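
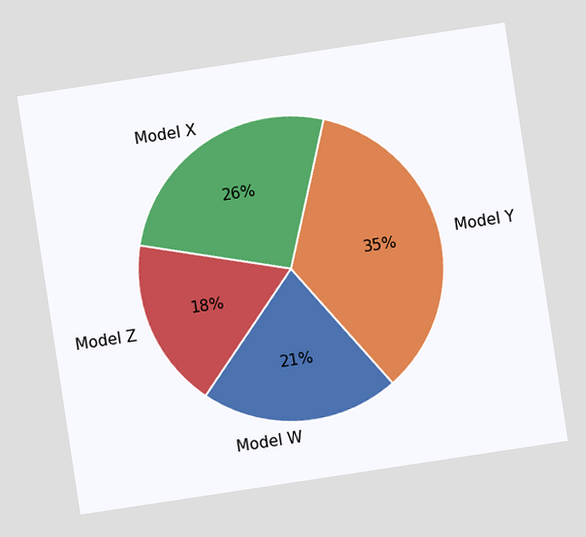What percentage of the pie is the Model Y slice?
The chart is tilted about 9° counter-clockwise. The Model Y slice takes up 35% of the pie.

35%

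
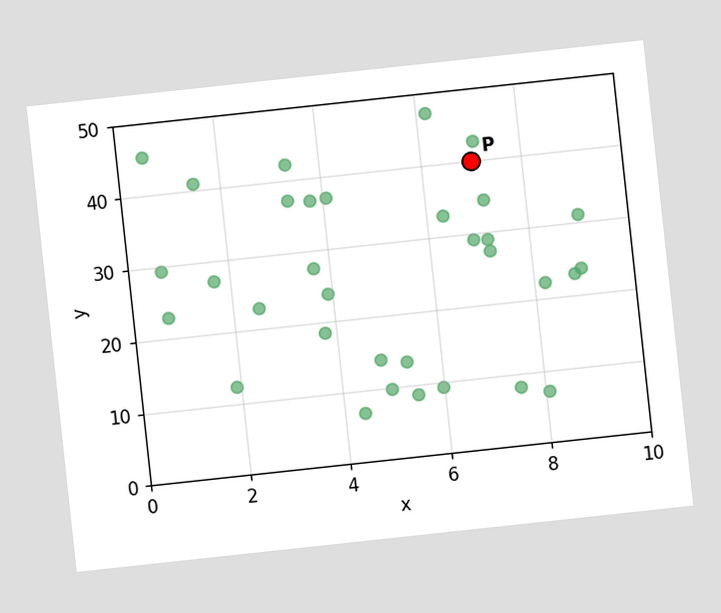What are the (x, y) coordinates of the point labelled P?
The chart is tilted about 6° counter-clockwise. Following the gridlines from P to each axis, P sits at (7, 40).

(7, 40)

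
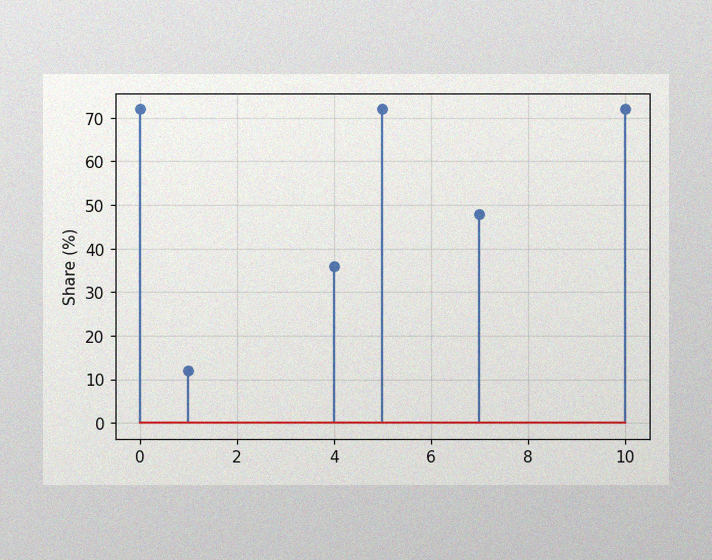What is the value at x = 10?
72%

The image has some photo noise and uneven lighting. The stem at x=10 reaches 72%.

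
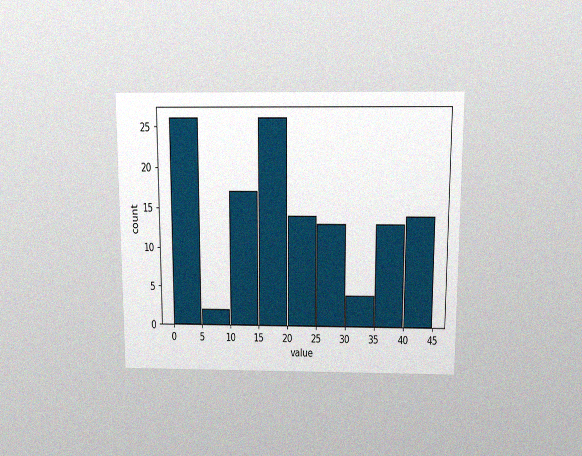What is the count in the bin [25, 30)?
13

The chart is viewed slightly from above, with some photo noise. The [25, 30) bin has height 13.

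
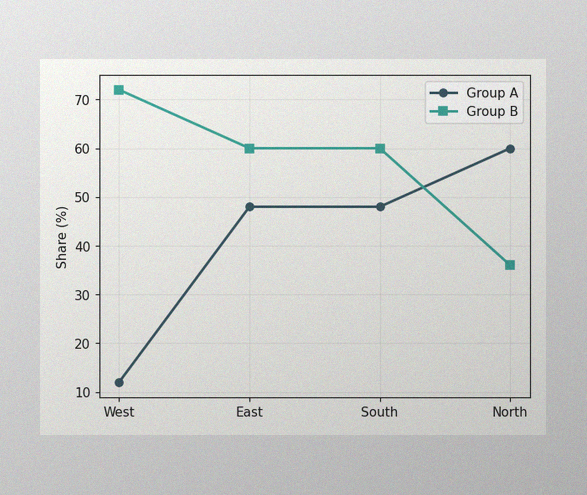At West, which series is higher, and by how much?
Group B, by 60%

The image has some photo noise and uneven lighting. At West, Group B sits above the other line by 60%.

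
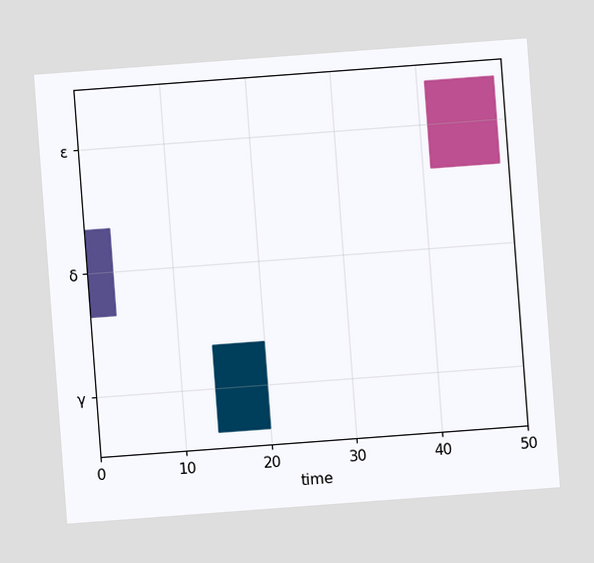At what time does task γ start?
The chart is tilted about 4° counter-clockwise. The γ bar begins at t=14.

14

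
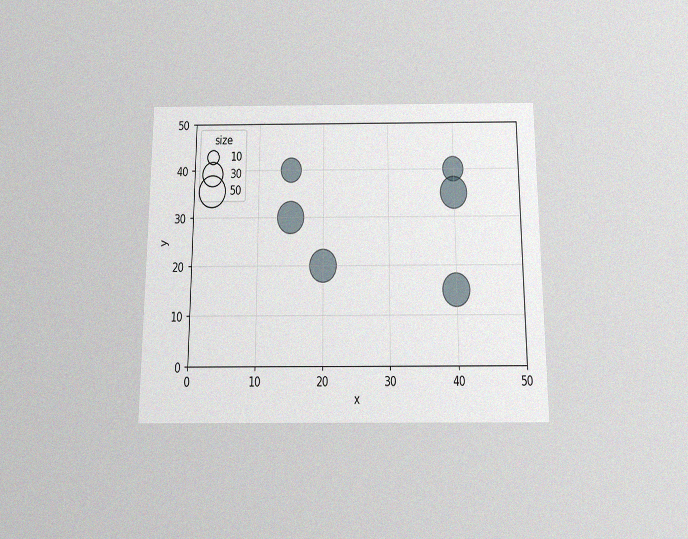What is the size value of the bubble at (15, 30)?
50

The chart is viewed slightly from below, with some photo noise. Matching the bubble at (15, 30) against the size legend gives 50.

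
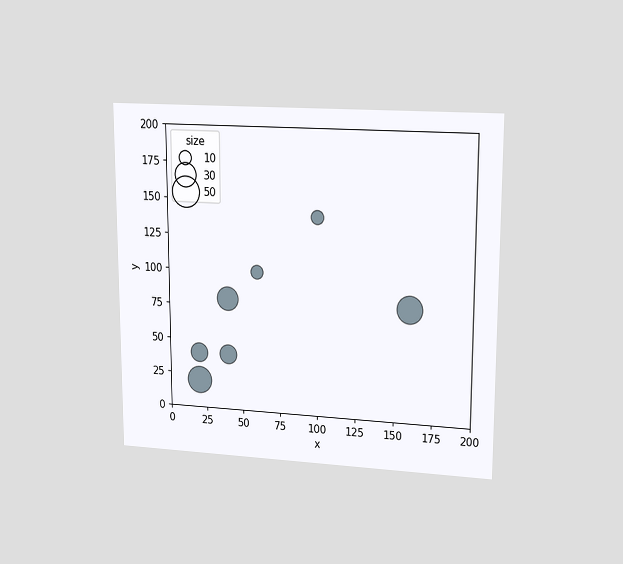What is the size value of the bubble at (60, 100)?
The chart is viewed at a slight angle. Matching the bubble at (60, 100) against the size legend gives 10.

10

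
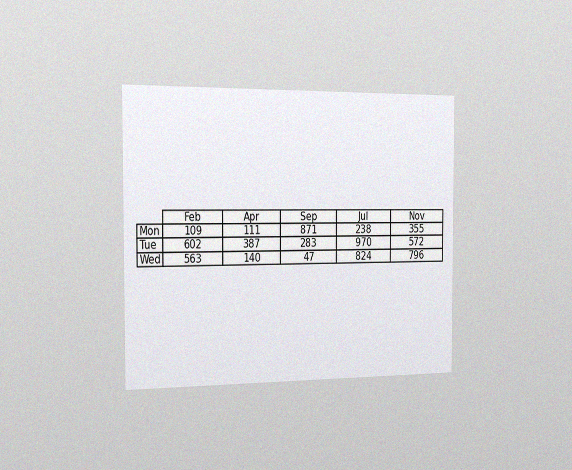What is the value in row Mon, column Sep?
871

The chart is viewed slightly from the left, with some photo noise. The (Mon, Sep) cell reads 871.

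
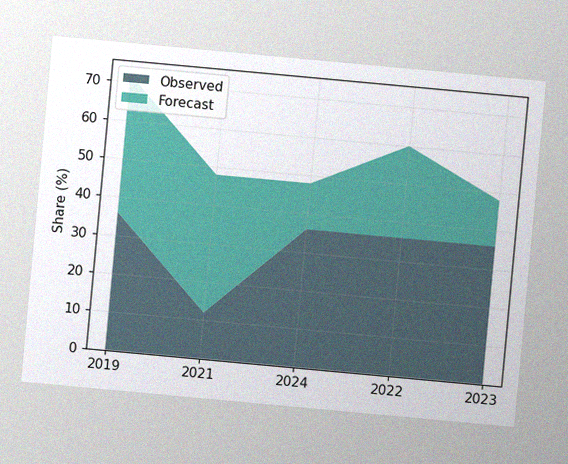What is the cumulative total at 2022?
The chart is tilted about 5° clockwise, with some photo noise. The stacked total at 2022 reaches 60%.

60%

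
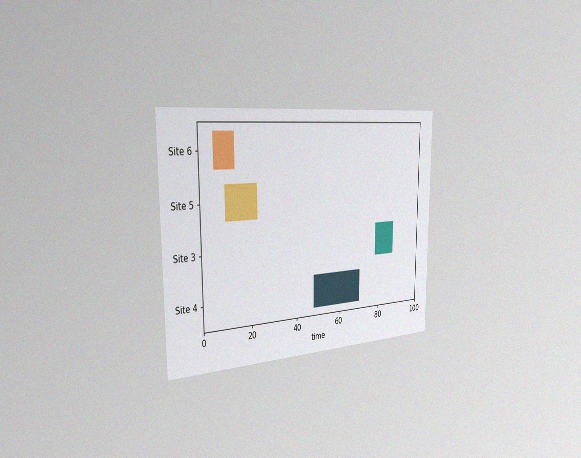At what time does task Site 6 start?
The chart is viewed slightly from the left, with some photo noise. The Site 6 bar begins at t=6.

6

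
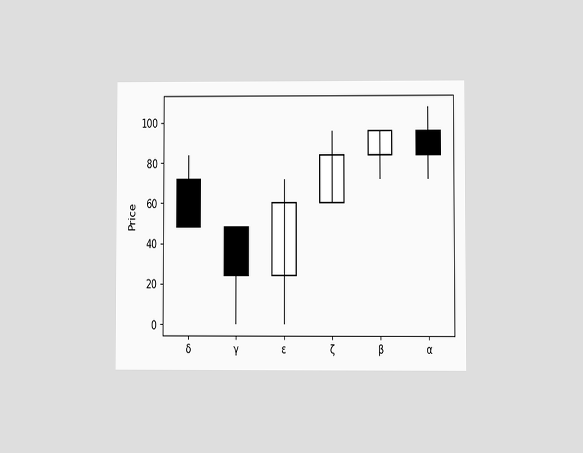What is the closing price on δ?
48

The chart is viewed at a slight angle. The δ candle closes at 48.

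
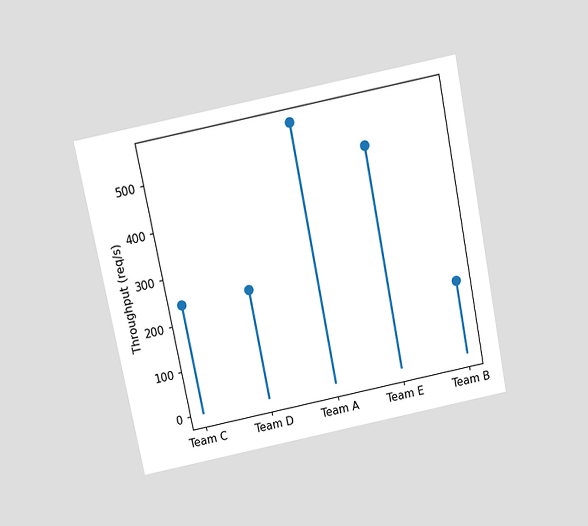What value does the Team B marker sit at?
160req/s

The chart is tilted about 11° counter-clockwise and viewed slightly from above. The Team B marker sits at 160req/s.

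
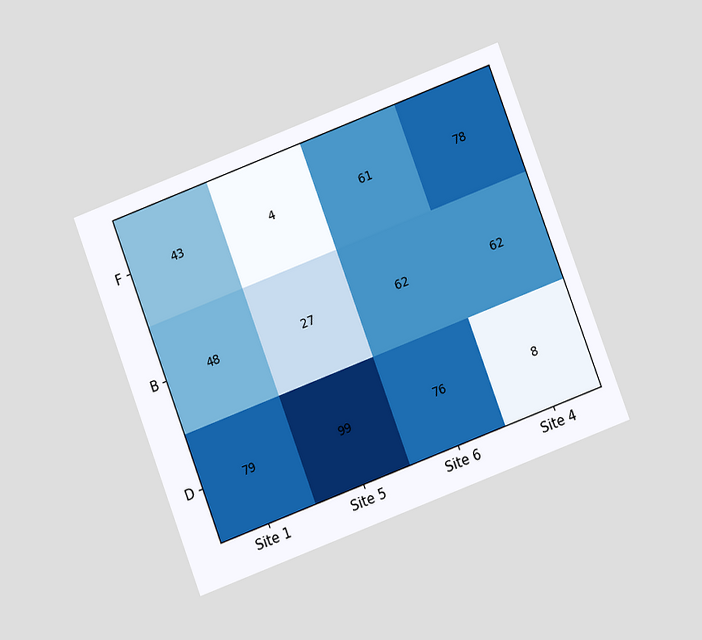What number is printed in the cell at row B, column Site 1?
48

The chart is tilted about 21° counter-clockwise and viewed at a slight angle. The (B, Site 1) cell reads 48.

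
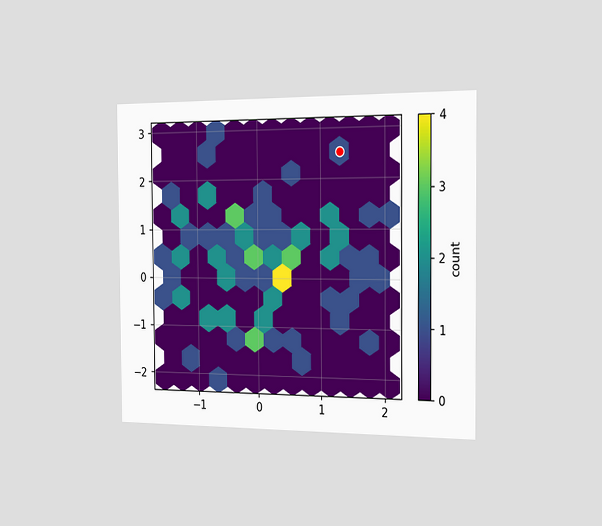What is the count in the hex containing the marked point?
The chart is viewed slightly from the right. The marked hex reads 1 on the colorbar.

1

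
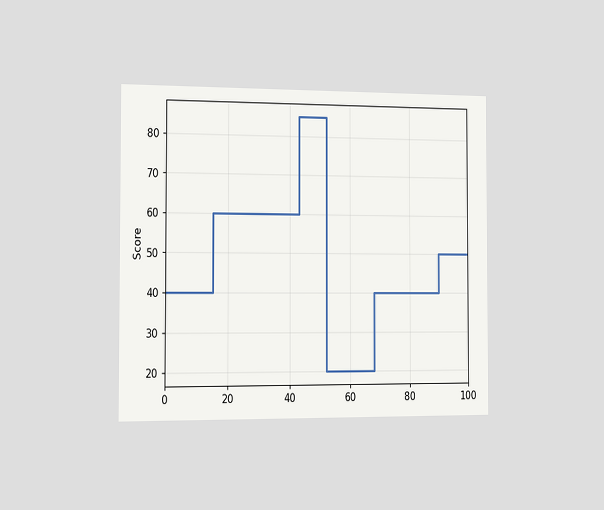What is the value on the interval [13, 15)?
The chart is viewed slightly from the left. On [13, 15) the step sits at 40.

40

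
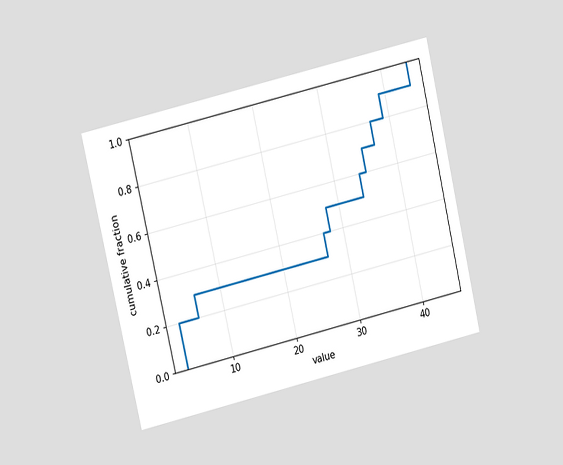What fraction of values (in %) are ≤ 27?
40%

The chart is tilted about 13° counter-clockwise and viewed at a slight angle. At x=27 the ECDF step is at 40%.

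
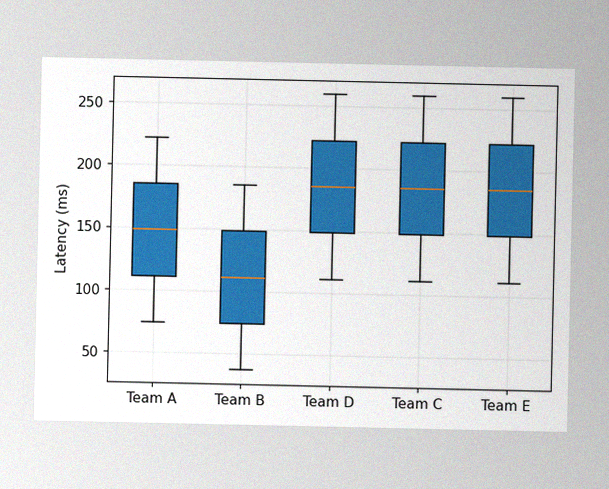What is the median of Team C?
The image has some photo noise and uneven lighting. The median line in the Team C box sits at 185ms.

185ms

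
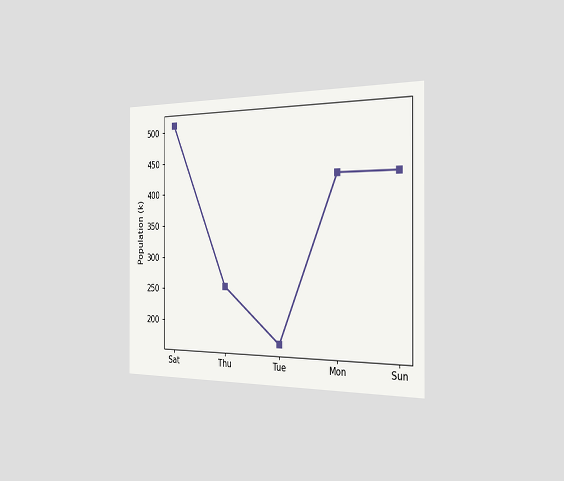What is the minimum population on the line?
170k

The chart is viewed slightly from the right. The lowest point is at Tue, and reading across to the y-axis gives 170k.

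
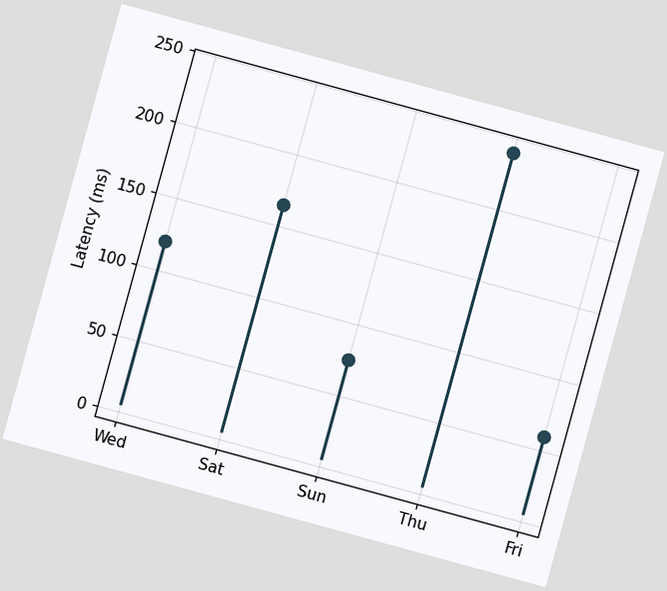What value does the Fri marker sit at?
60ms

The chart is tilted about 15° clockwise. The Fri marker sits at 60ms.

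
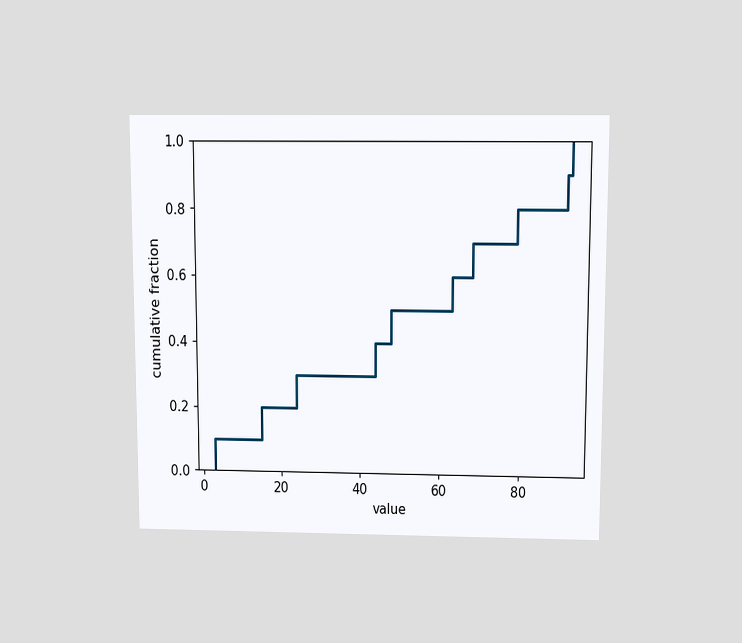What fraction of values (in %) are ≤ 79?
The chart is viewed slightly from above. At x=79 the ECDF step is at 80%.

80%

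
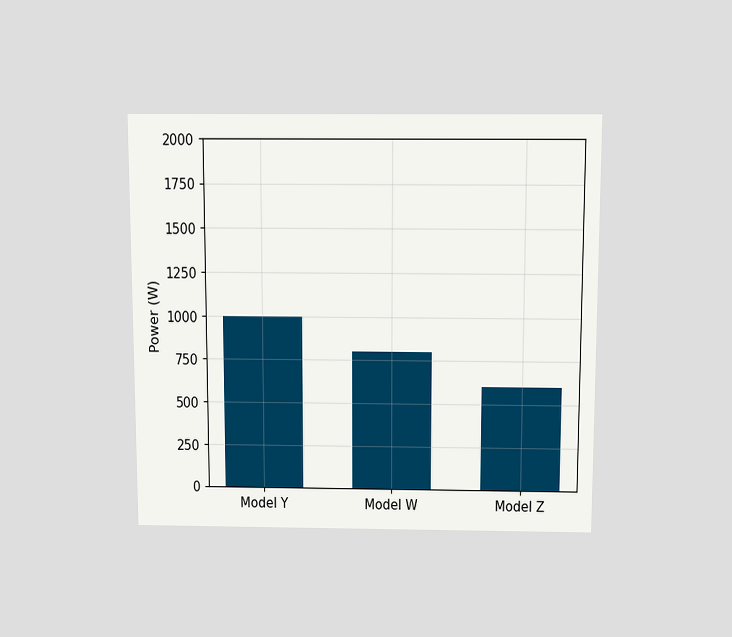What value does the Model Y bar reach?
1000W

The chart is viewed slightly from above. Reading along the chart's y-axis, the Model Y bar reaches 1000W.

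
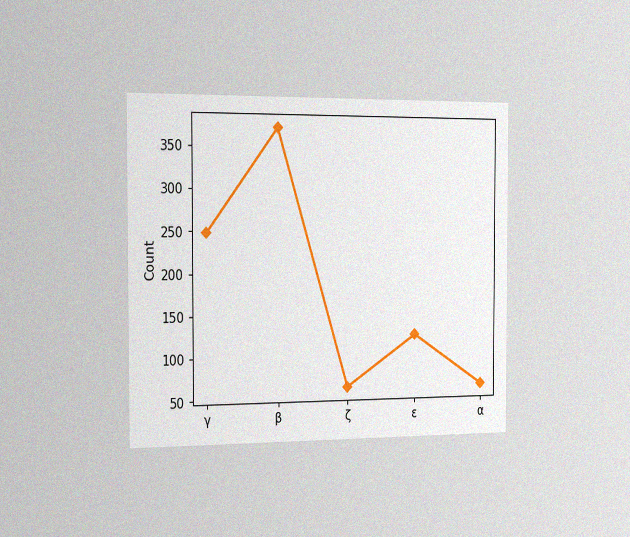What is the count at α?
62

The chart is viewed slightly from the left, with some photo noise. At α, the line is at 62.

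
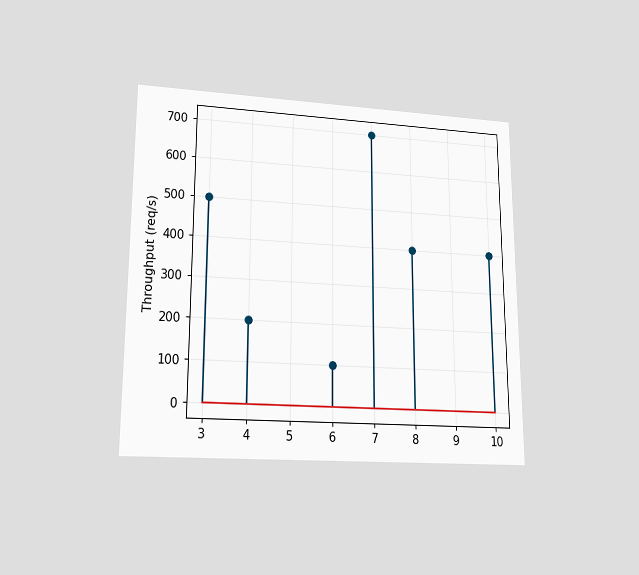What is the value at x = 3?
The chart is viewed at a slight angle. The stem at x=3 reaches 500req/s.

500req/s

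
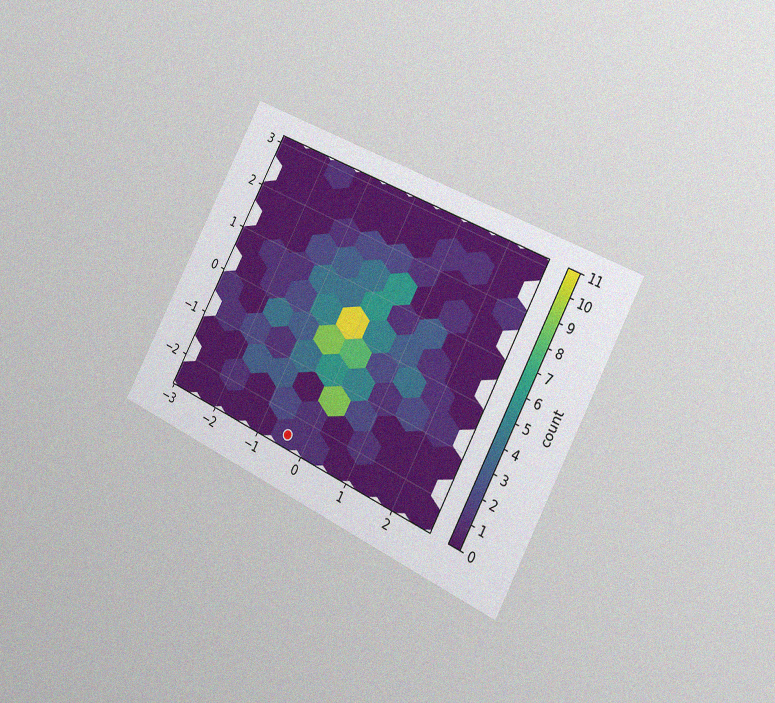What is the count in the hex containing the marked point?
The chart is tilted about 28° clockwise and viewed slightly from the right, with some photo noise. The marked hex reads 1 on the colorbar.

1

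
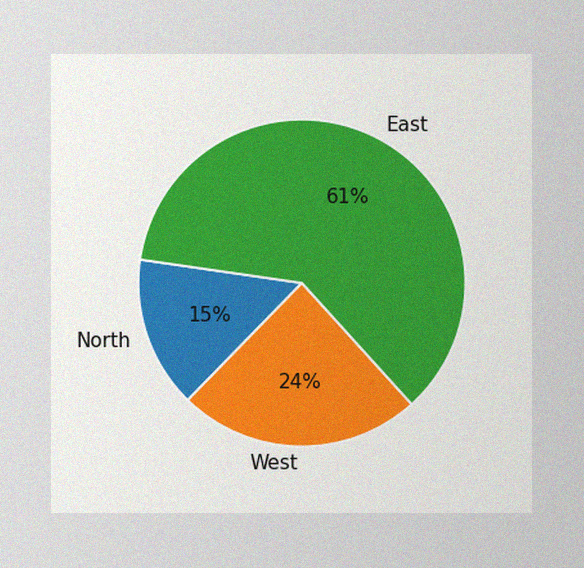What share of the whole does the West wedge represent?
The image has some photo noise and uneven lighting. The West slice takes up 24% of the pie.

24%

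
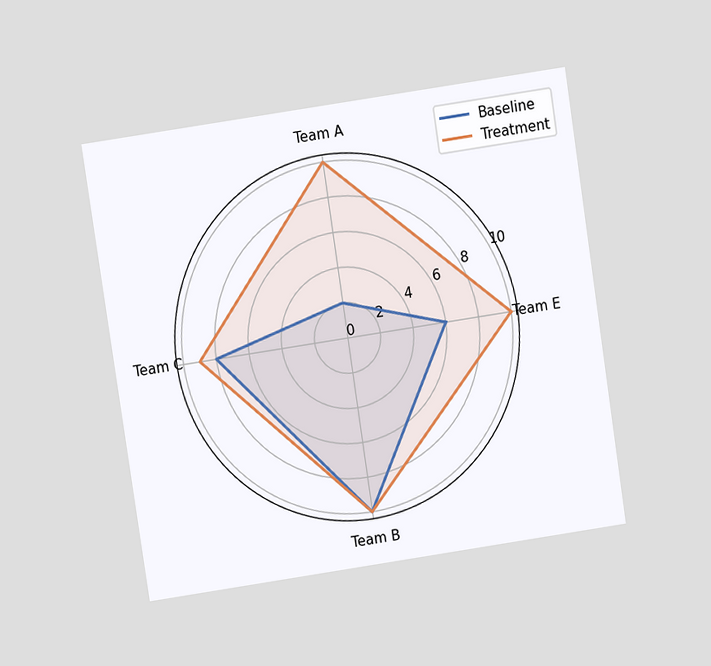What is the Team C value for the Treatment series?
9

The chart is tilted about 9° counter-clockwise and viewed at a slight angle. On the Team C axis, Treatment reaches 9.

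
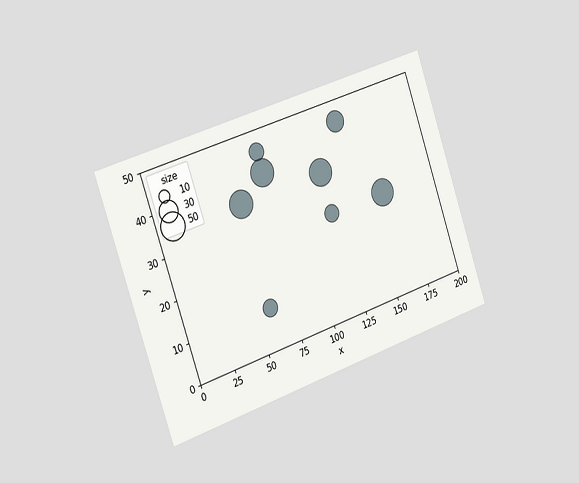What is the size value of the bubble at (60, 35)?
The chart is tilted about 19° counter-clockwise and viewed slightly from the left. Matching the bubble at (60, 35) against the size legend gives 50.

50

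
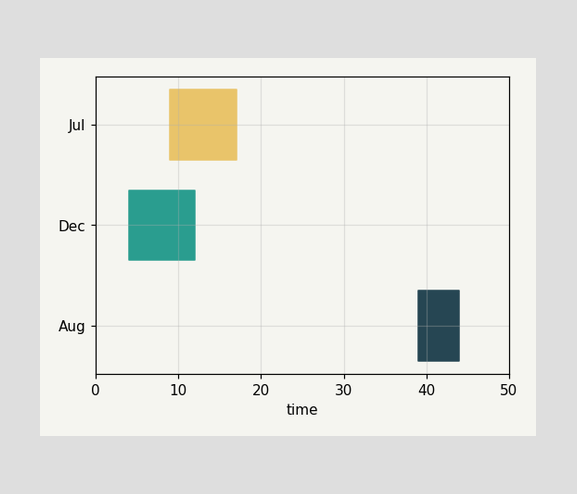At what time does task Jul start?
The Jul bar begins at t=9.

9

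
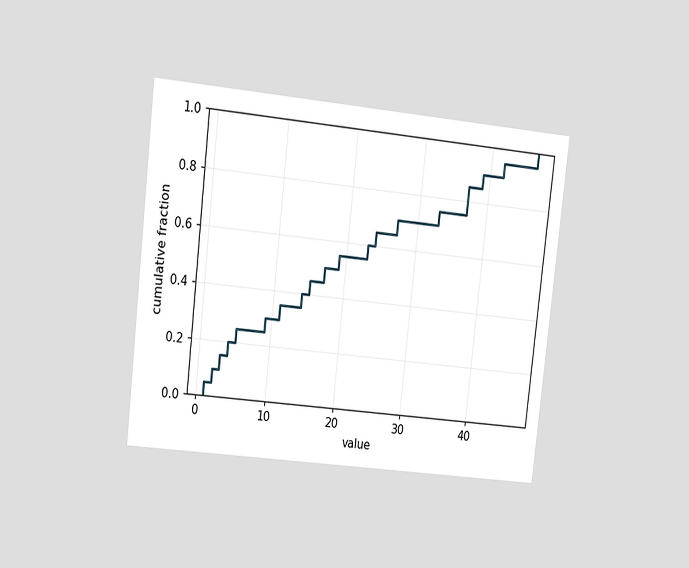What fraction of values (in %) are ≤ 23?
The chart is tilted about 6° clockwise and viewed at a slight angle. At x=23 the ECDF step is at 60%.

60%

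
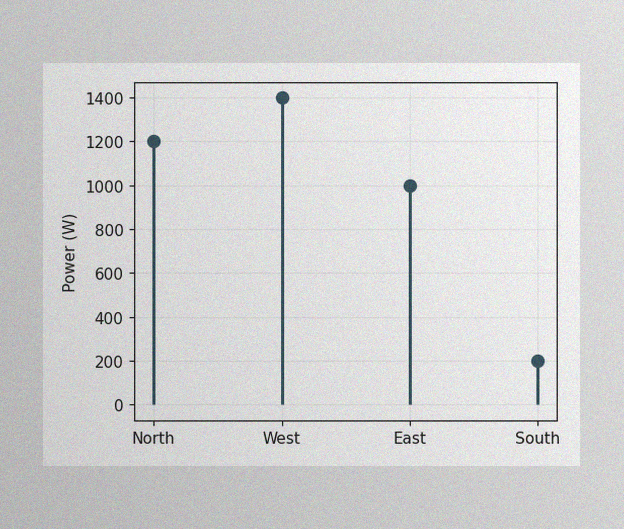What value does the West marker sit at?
The image has some photo noise and uneven lighting. The West marker sits at 1400W.

1400W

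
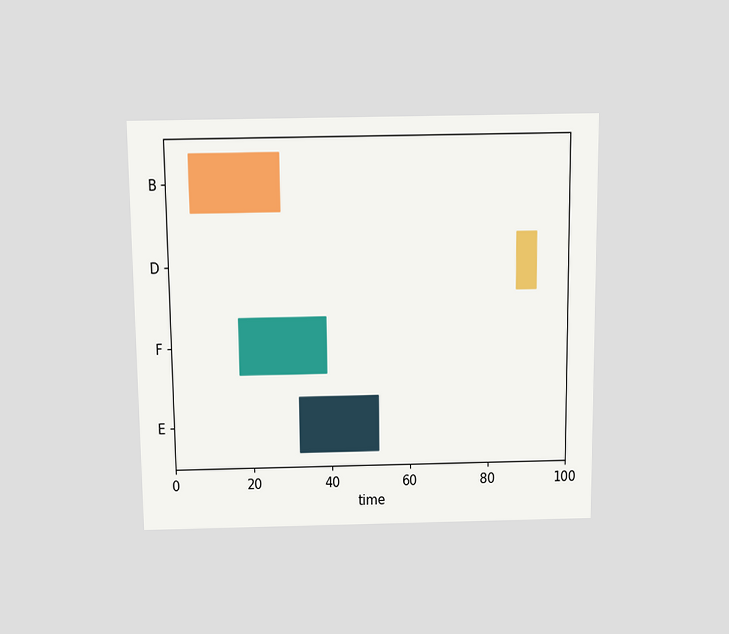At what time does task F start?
The chart is viewed slightly from above. The F bar begins at t=17.

17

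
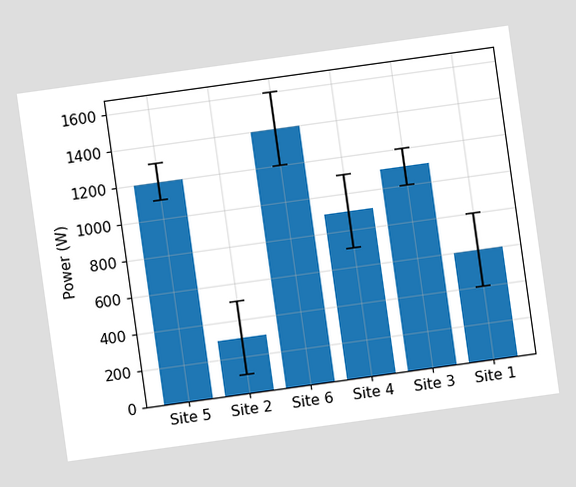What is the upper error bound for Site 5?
1300W

The chart is tilted about 8° counter-clockwise. The Site 5 bar's upper whisker reaches 1300W.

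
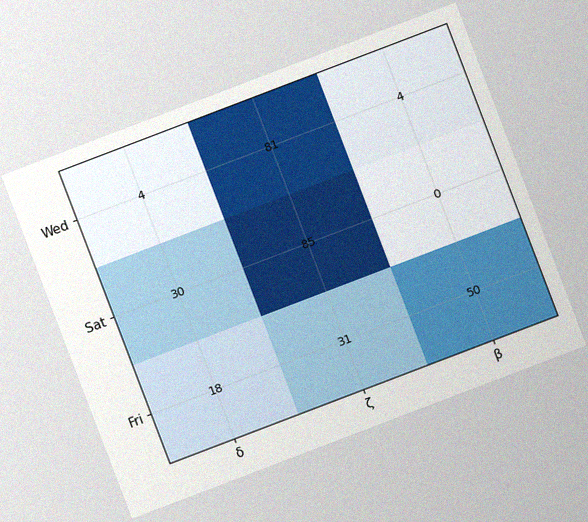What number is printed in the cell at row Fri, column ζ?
The chart is tilted about 21° counter-clockwise, with some photo noise. The (Fri, ζ) cell reads 31.

31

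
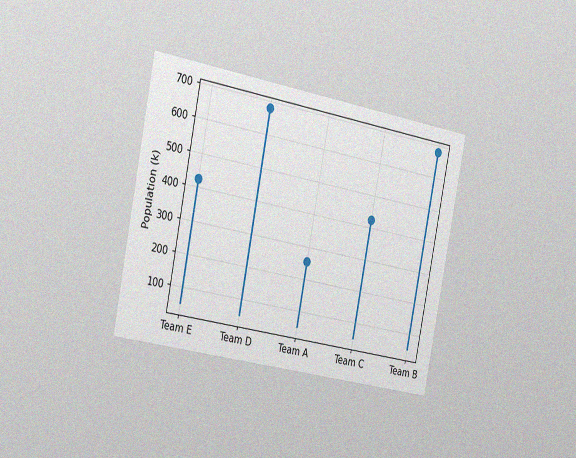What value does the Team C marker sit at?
The chart is tilted about 11° clockwise and viewed slightly from the left, with some photo noise. The Team C marker sits at 425k.

425k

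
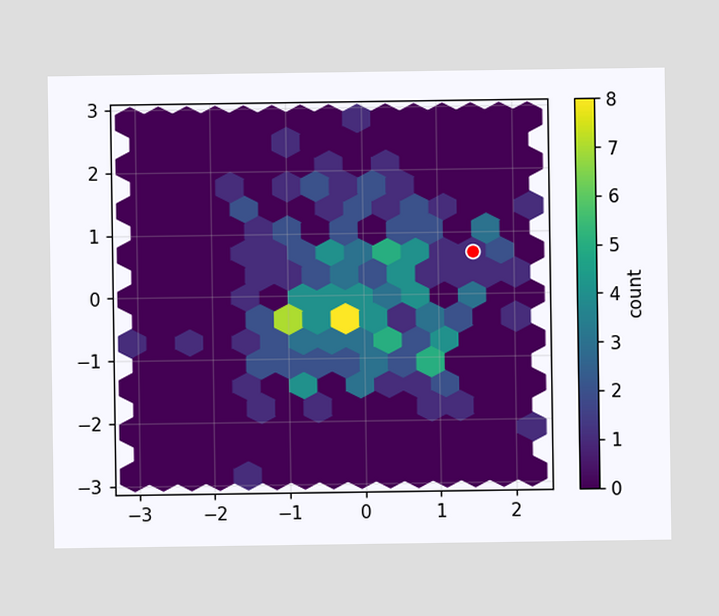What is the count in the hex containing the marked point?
The marked hex reads 1 on the colorbar.

1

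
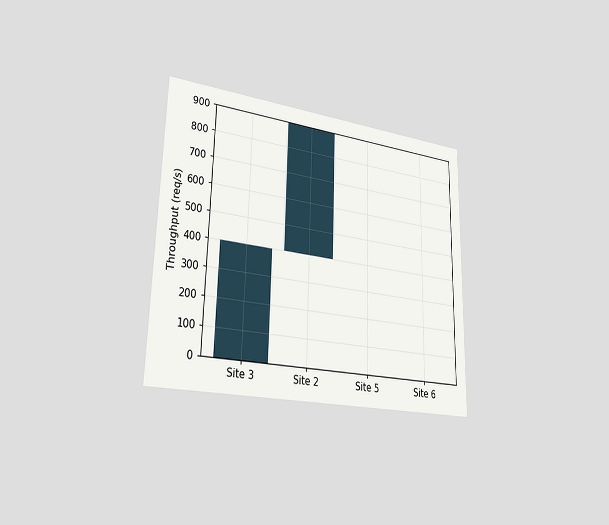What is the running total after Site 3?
400req/s

The chart is viewed slightly from the left. After Site 3 the running total reaches 400req/s.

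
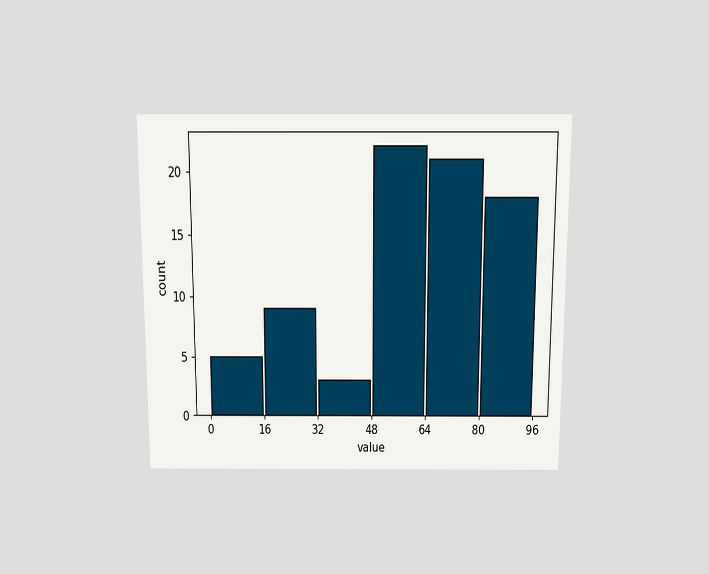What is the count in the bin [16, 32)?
9

The chart is viewed slightly from above. The [16, 32) bin has height 9.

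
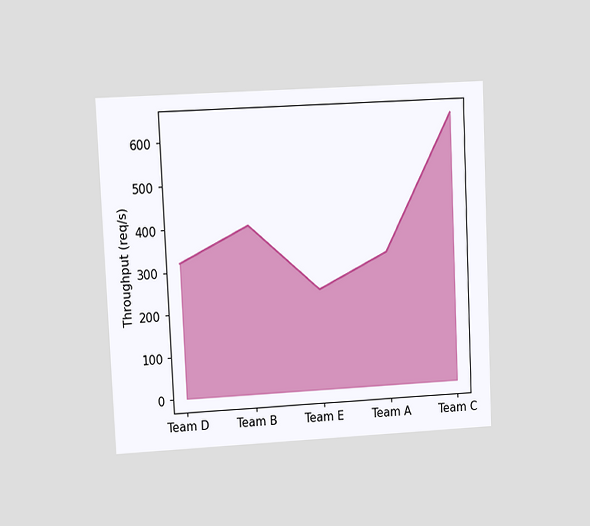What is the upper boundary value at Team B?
400req/s

The chart is tilted about 3° counter-clockwise and viewed at a slight angle. At Team B the upper boundary is at 400req/s.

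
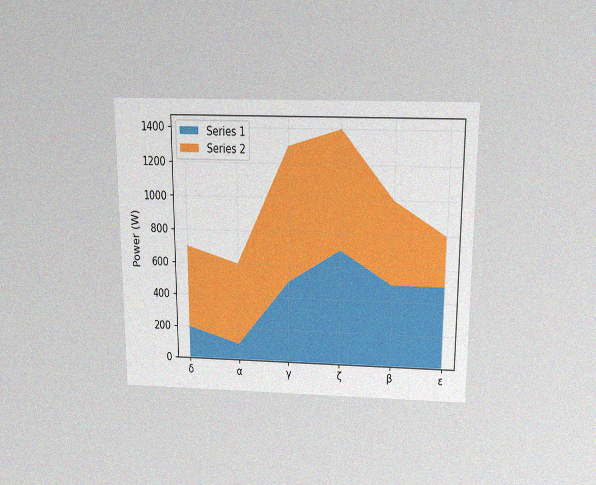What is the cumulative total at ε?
800W

The chart is viewed slightly from above, with some photo noise. The stacked total at ε reaches 800W.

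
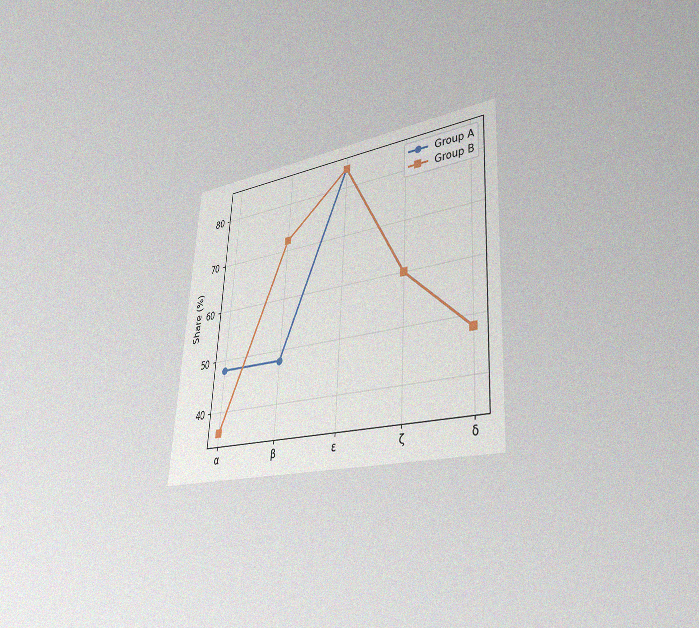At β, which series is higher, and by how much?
The chart is tilted about 4° clockwise and viewed slightly from the right, with some photo noise. At β, Group B sits above the other line by 24%.

Group B, by 24%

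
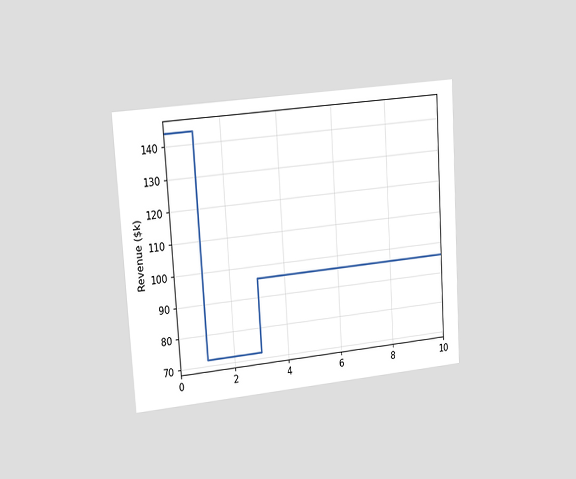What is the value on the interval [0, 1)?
The chart is tilted about 4° counter-clockwise and viewed slightly from the left. On [0, 1) the step sits at $144k.

$144k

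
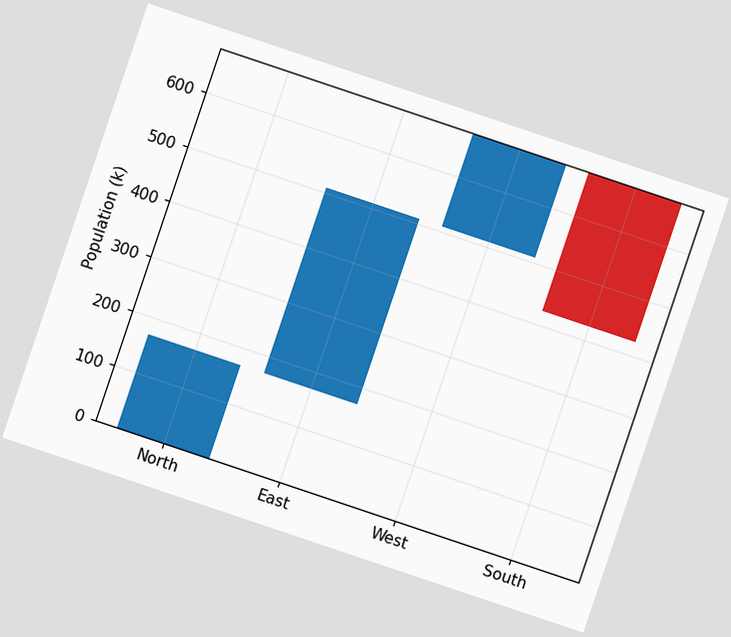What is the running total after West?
680k

The chart is tilted about 19° clockwise. After West the running total reaches 680k.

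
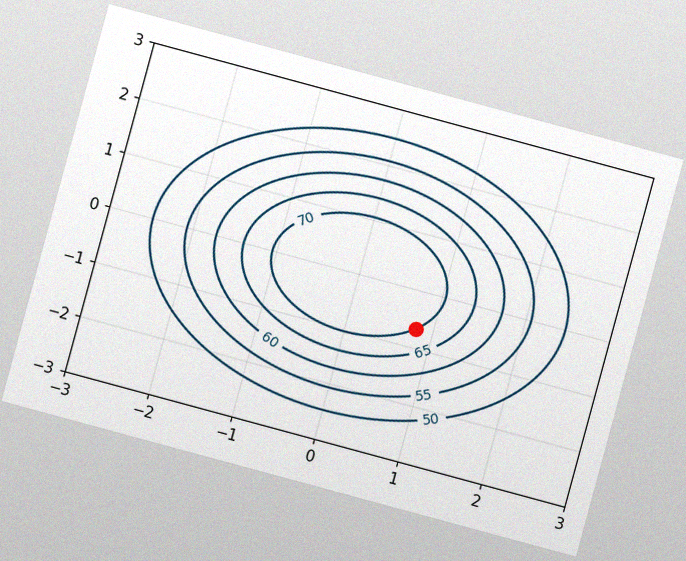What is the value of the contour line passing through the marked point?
The chart is tilted about 15° clockwise, with some photo noise. The marked point sits on the contour labelled 70.

70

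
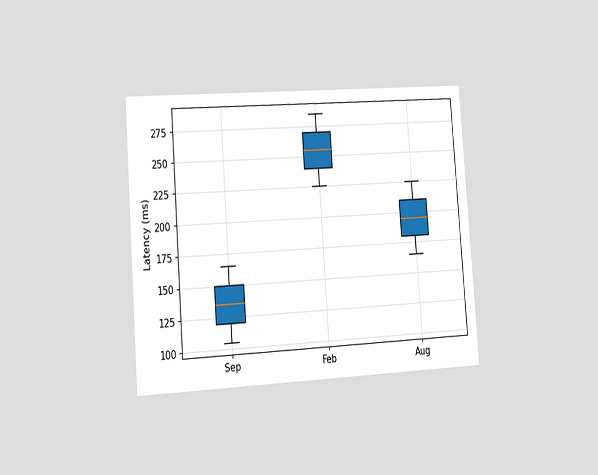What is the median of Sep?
The chart is tilted about 4° counter-clockwise and viewed slightly from the left. The median line in the Sep box sits at 135ms.

135ms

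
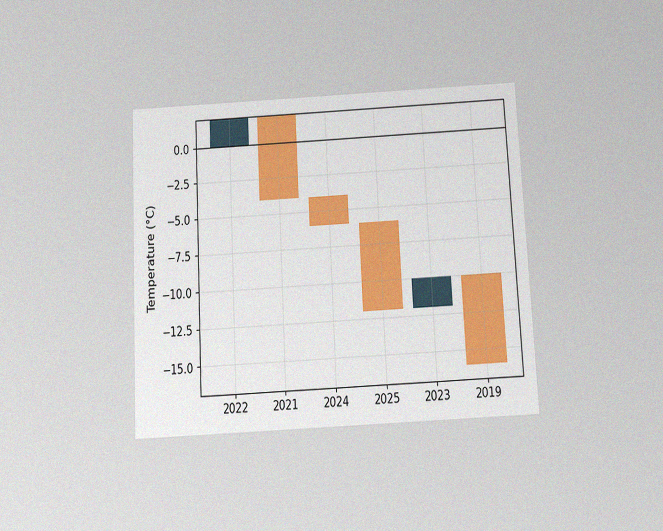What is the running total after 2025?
The chart is tilted about 3° counter-clockwise and viewed slightly from below, with some photo noise. After 2025 the running total reaches -12°C.

-12°C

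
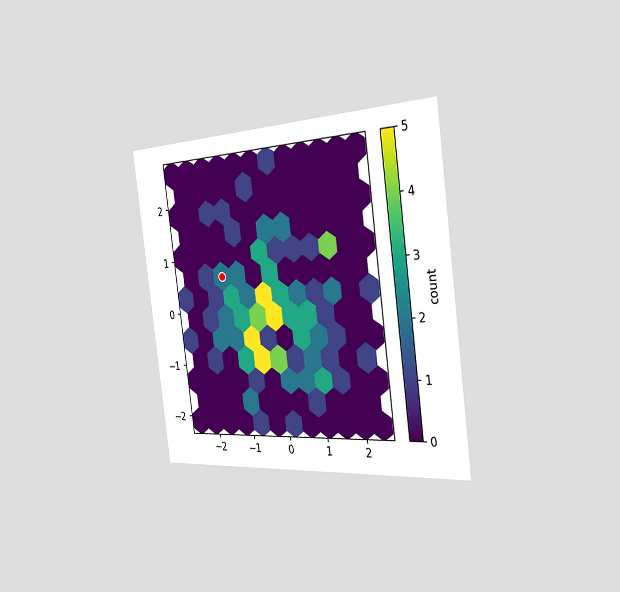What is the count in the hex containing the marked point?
The chart is tilted about 8° counter-clockwise and viewed slightly from the right. The marked hex reads 2 on the colorbar.

2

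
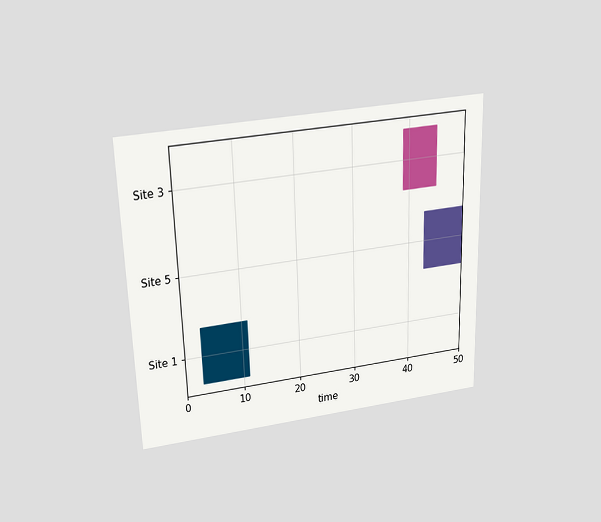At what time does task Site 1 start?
3

The chart is viewed slightly from above. The Site 1 bar begins at t=3.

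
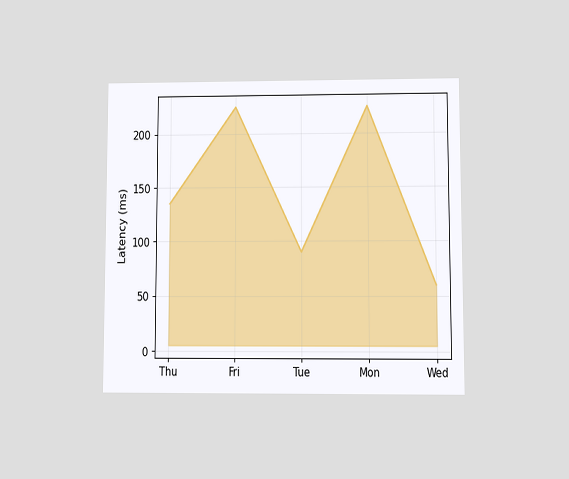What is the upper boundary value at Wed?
60ms

The chart is viewed at a slight angle. At Wed the upper boundary is at 60ms.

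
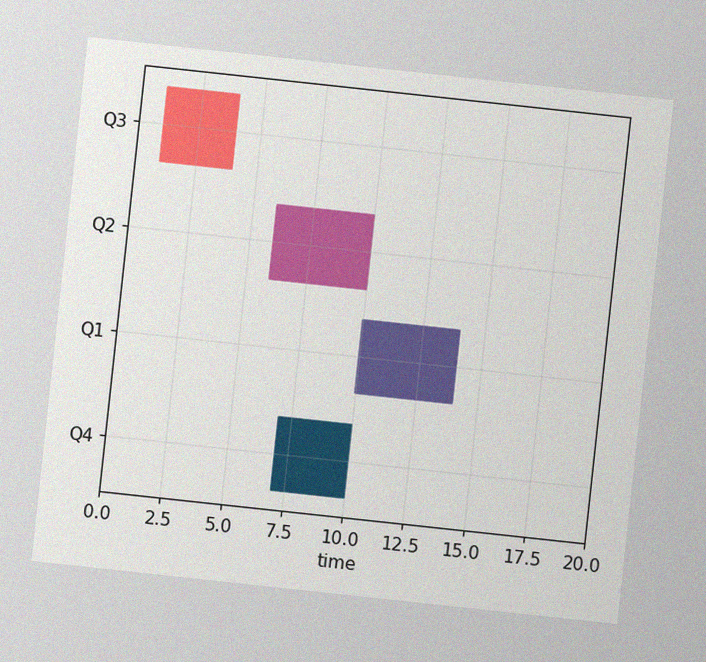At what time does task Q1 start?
10

The chart is tilted about 6° clockwise, with some photo noise. The Q1 bar begins at t=10.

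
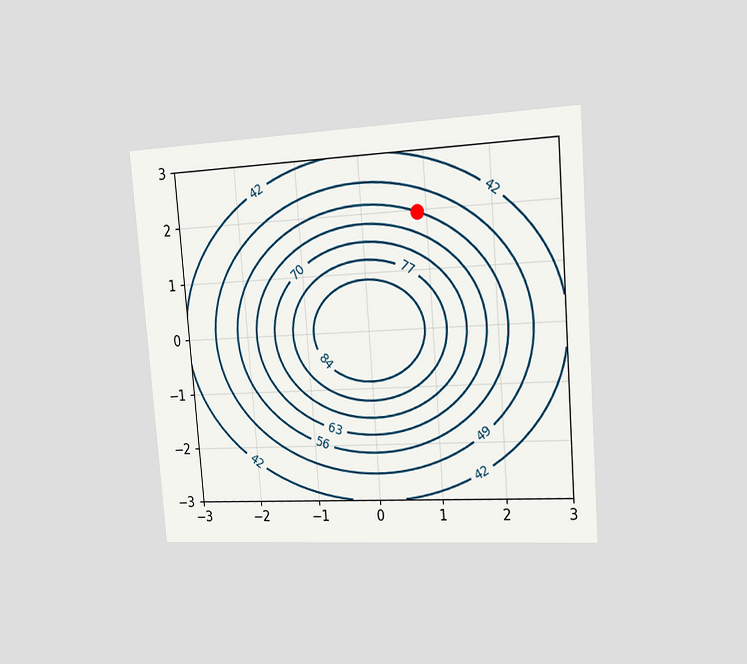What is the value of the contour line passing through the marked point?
56

The chart is tilted about 5° counter-clockwise and viewed slightly from the right. The marked point sits on the contour labelled 56.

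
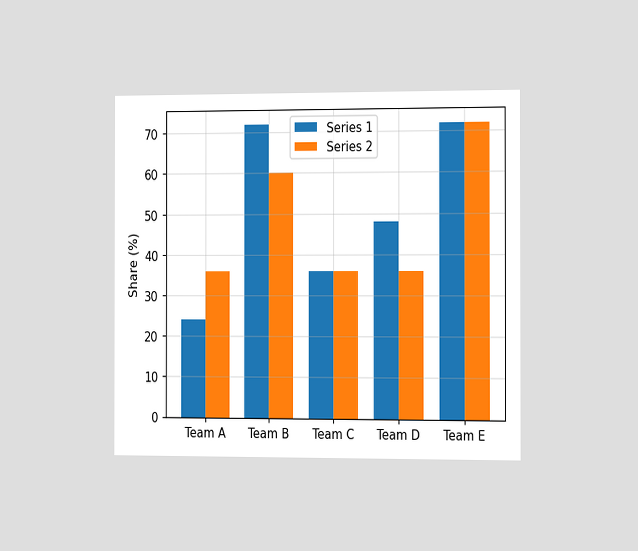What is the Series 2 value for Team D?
The chart is viewed slightly from the right. The Series 2 bar at Team D reaches 36% on the y-axis.

36%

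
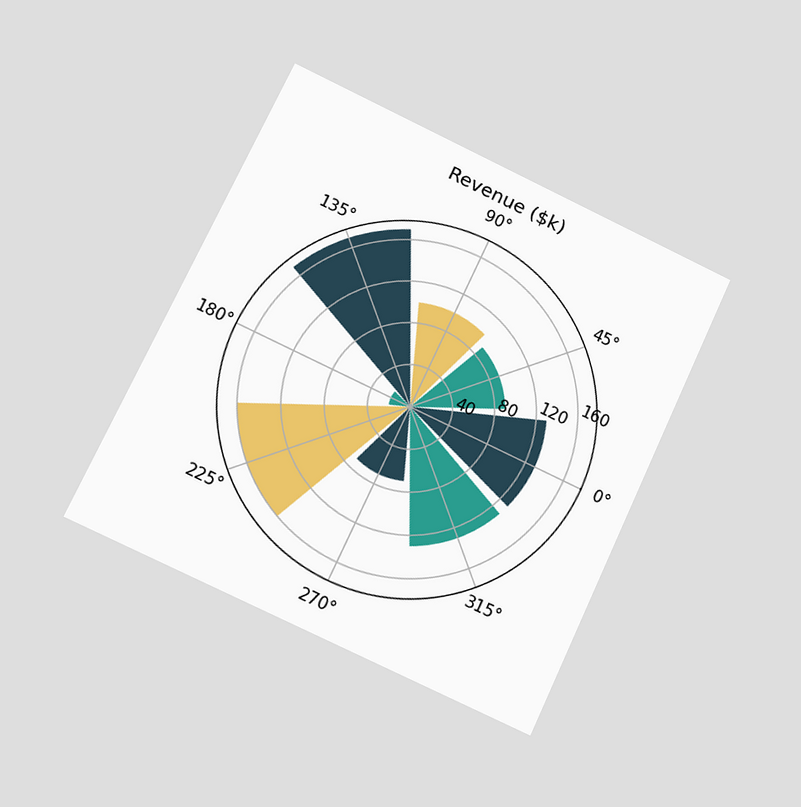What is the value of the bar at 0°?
The chart is tilted about 25° clockwise and viewed at a slight angle. The bar at 0° reaches $130k on the radial axis.

$130k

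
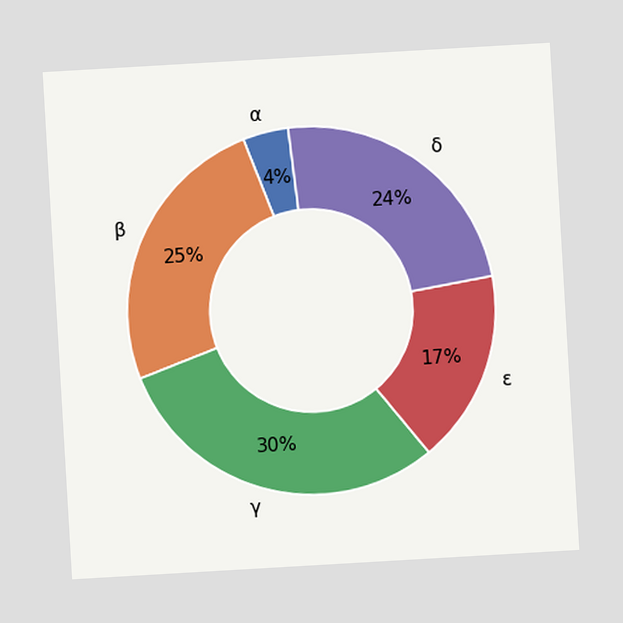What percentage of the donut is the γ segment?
The chart is tilted about 3° counter-clockwise. The γ segment takes up 30% of the ring.

30%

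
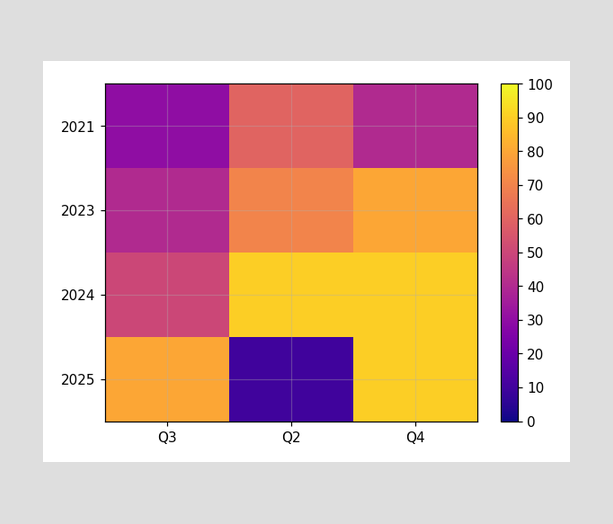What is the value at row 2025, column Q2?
Matching cell (2025, Q2) against the colorbar gives 10.

10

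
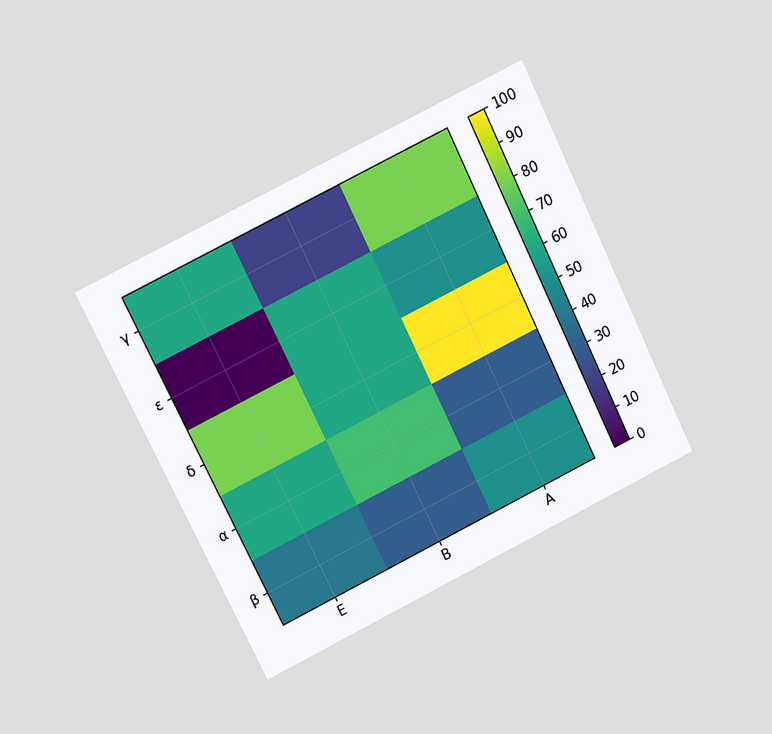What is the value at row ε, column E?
The chart is tilted about 26° counter-clockwise and viewed at a slight angle. Matching cell (ε, E) against the colorbar gives 0.

0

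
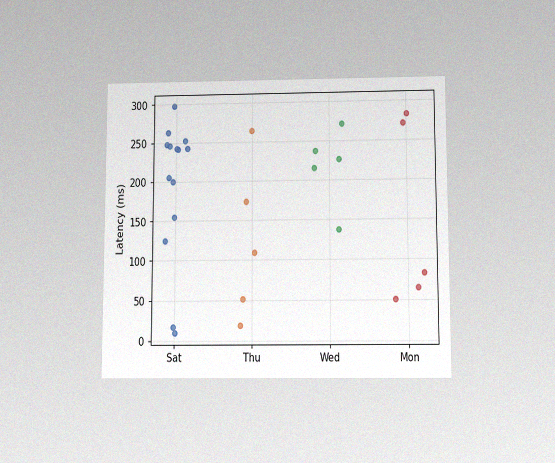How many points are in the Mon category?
5

The chart is viewed slightly from below, with some photo noise. Counting the markers in the Mon column gives 5.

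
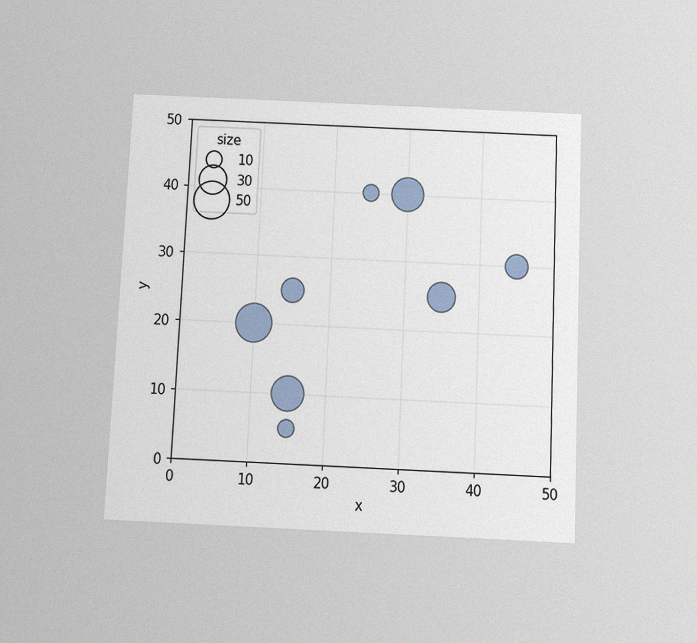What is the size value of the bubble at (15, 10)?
The chart is tilted about 3° clockwise and viewed slightly from below, with some photo noise. Matching the bubble at (15, 10) against the size legend gives 40.

40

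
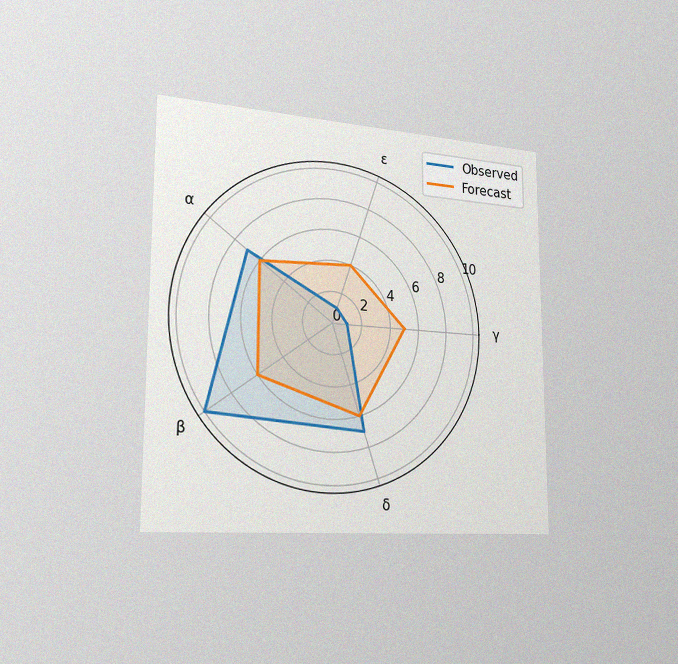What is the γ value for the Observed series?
The chart is viewed slightly from the left, with some photo noise. On the γ axis, Observed reaches 1.

1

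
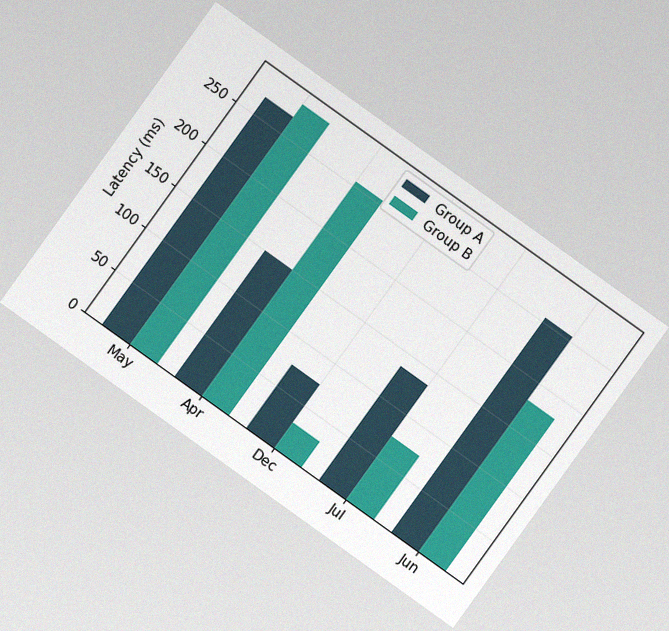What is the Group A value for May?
The chart is tilted about 36° clockwise, with some photo noise. The Group A bar at May reaches 270ms on the y-axis.

270ms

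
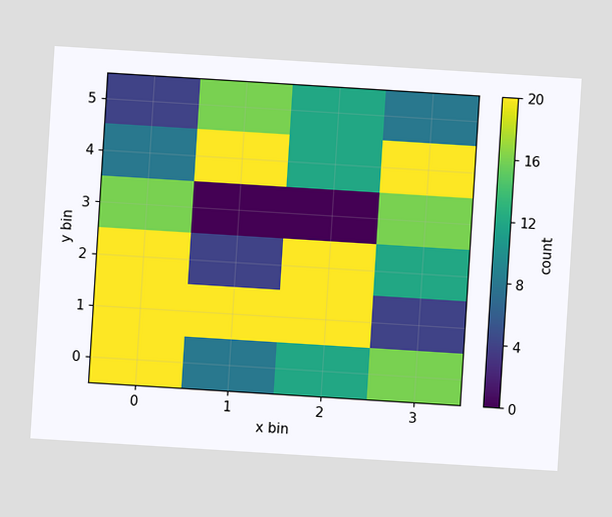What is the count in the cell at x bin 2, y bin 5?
12

The chart is tilted about 4° clockwise. Matching the cell (2, 5) against the colorbar gives 12.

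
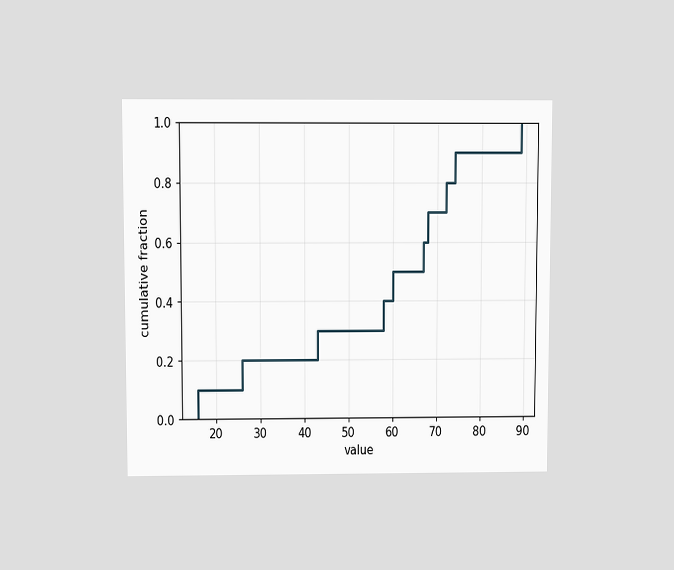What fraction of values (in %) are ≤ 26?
20%

The chart is viewed slightly from above. At x=26 the ECDF step is at 20%.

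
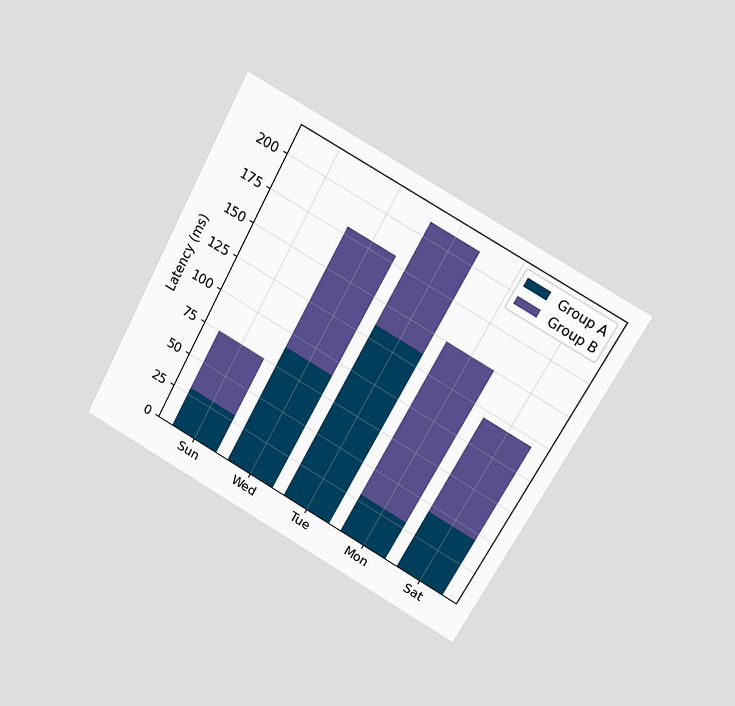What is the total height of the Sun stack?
The chart is tilted about 28° clockwise and viewed at a slight angle. The Sun stack's top reaches 75ms on the y-axis.

75ms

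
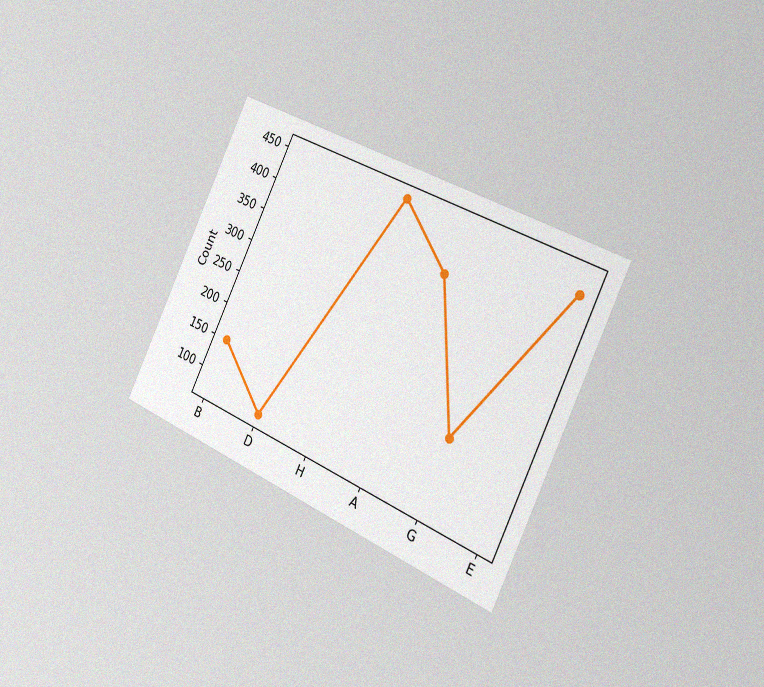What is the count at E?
425

The chart is tilted about 25° clockwise and viewed slightly from the right, with some photo noise. At E, the line is at 425.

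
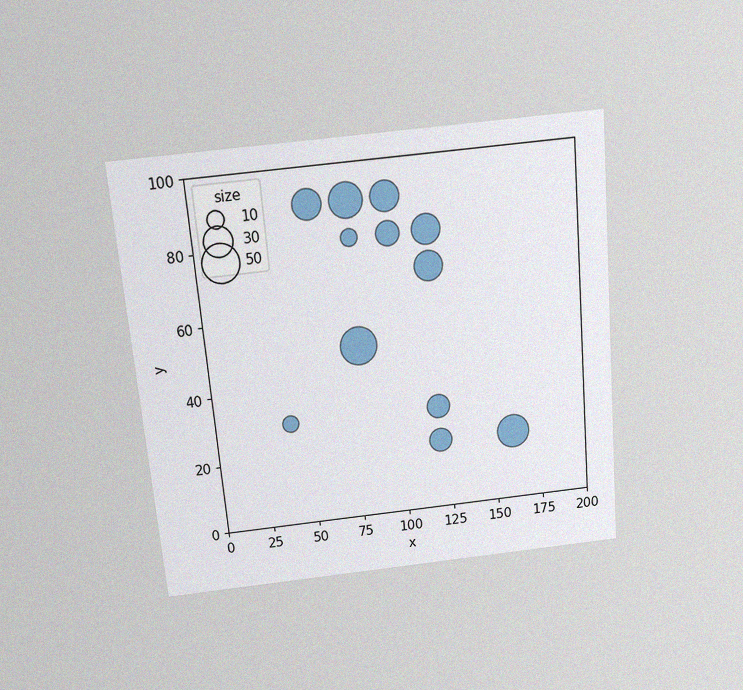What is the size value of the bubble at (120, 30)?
The chart is tilted about 5° counter-clockwise and viewed slightly from above, with some photo noise. Matching the bubble at (120, 30) against the size legend gives 20.

20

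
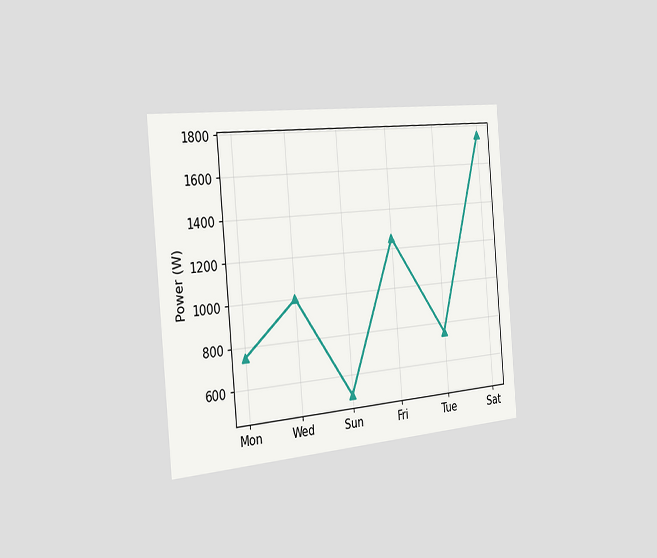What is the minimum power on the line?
The chart is tilted about 5° counter-clockwise and viewed slightly from the left. The lowest point is at Sun, and reading across to the y-axis gives 500W.

500W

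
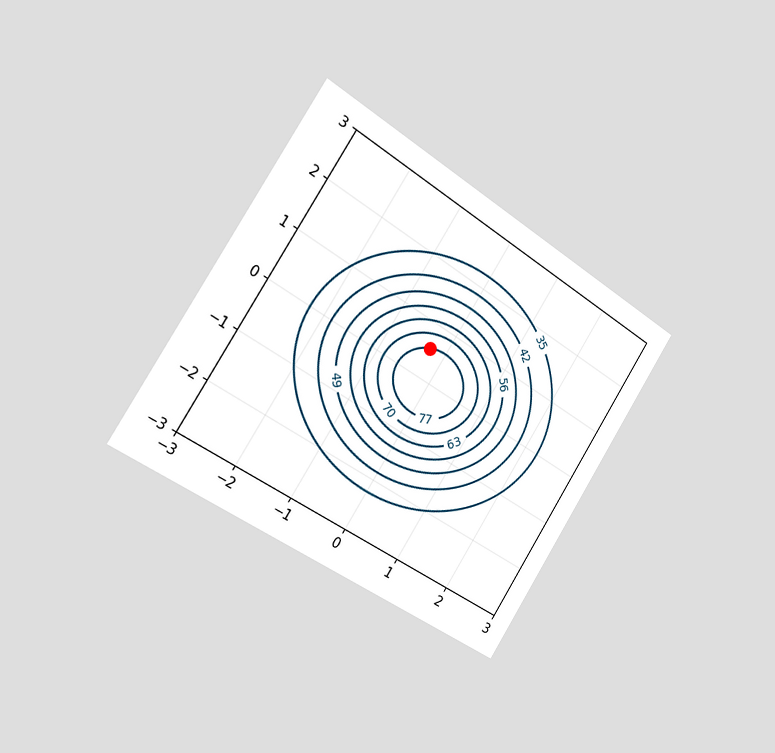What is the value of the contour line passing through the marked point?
77

The chart is tilted about 32° clockwise and viewed slightly from the left. The marked point sits on the contour labelled 77.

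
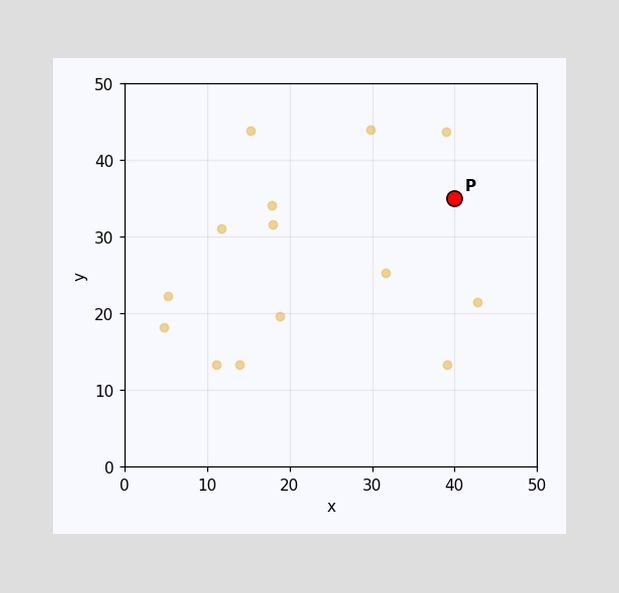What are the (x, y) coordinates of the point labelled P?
(40, 35)

Following the gridlines from P to each axis, P sits at (40, 35).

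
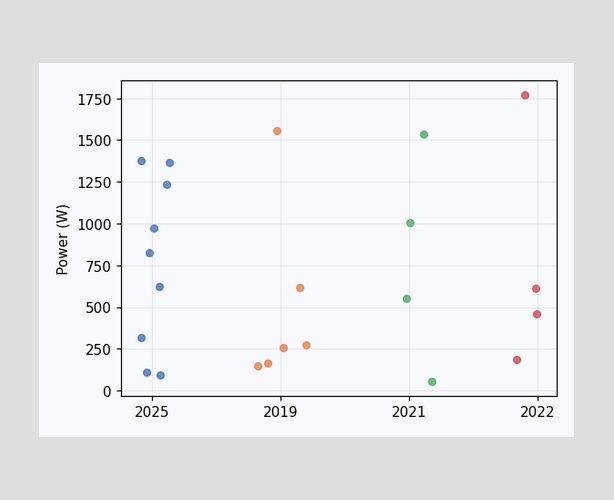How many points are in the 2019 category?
6

Counting the markers in the 2019 column gives 6.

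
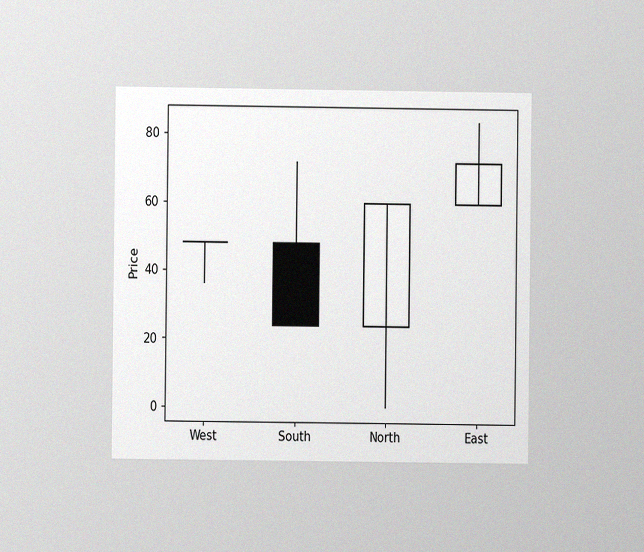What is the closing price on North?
The chart is viewed at a slight angle, with some photo noise. The North candle closes at 60.

60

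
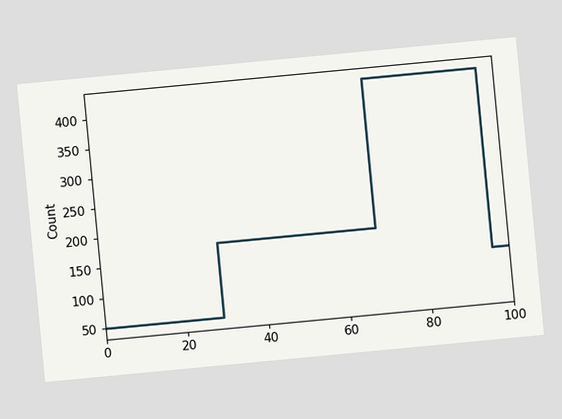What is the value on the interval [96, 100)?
125

The chart is tilted about 5° counter-clockwise. On [96, 100) the step sits at 125.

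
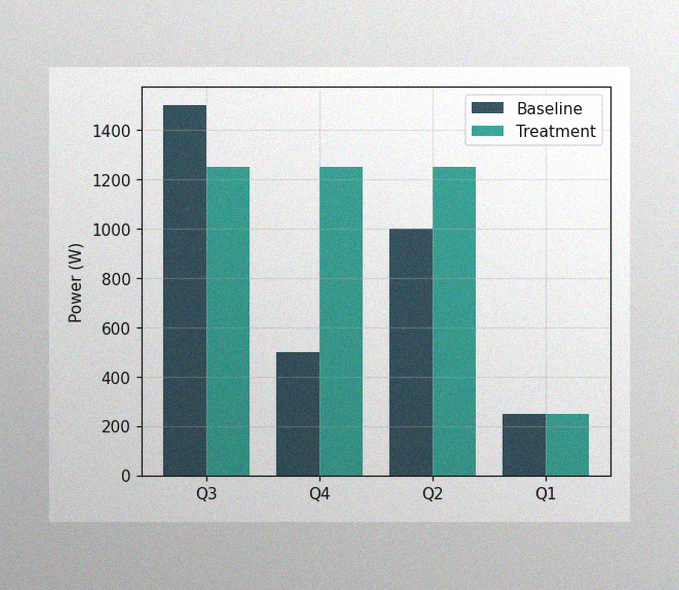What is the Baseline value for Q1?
250W

The image has some photo noise and uneven lighting. The Baseline bar at Q1 reaches 250W on the y-axis.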